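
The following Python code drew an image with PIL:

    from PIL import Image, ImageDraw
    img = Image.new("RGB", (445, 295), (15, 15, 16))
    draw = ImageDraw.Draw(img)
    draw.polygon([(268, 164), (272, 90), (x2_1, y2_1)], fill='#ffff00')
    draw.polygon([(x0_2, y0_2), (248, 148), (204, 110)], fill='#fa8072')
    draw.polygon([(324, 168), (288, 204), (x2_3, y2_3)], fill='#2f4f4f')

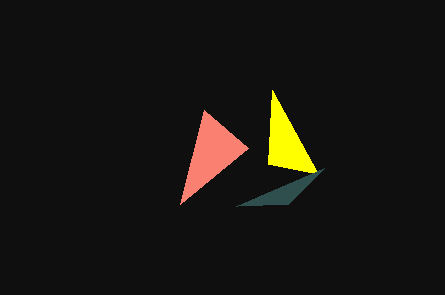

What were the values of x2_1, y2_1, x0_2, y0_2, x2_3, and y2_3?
x2_1 = 318, y2_1 = 174, x0_2 = 180, y0_2 = 204, x2_3 = 236, y2_3 = 206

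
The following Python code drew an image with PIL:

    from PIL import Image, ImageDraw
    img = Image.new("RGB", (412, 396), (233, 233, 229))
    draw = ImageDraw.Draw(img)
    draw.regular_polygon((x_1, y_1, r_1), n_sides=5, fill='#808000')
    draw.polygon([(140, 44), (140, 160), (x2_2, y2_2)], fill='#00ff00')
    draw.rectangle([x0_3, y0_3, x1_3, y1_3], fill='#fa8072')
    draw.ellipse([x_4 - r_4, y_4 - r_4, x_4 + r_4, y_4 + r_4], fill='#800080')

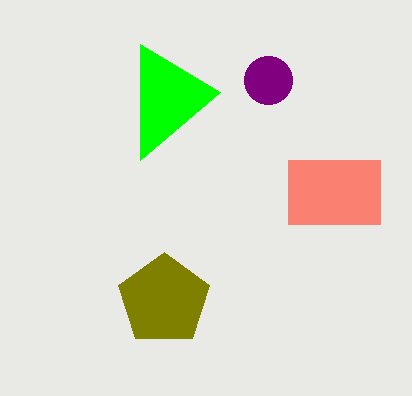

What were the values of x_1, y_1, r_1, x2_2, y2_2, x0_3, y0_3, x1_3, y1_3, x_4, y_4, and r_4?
x_1 = 164, y_1 = 300, r_1 = 48, x2_2 = 220, y2_2 = 92, x0_3 = 288, y0_3 = 160, x1_3 = 380, y1_3 = 224, x_4 = 268, y_4 = 80, r_4 = 24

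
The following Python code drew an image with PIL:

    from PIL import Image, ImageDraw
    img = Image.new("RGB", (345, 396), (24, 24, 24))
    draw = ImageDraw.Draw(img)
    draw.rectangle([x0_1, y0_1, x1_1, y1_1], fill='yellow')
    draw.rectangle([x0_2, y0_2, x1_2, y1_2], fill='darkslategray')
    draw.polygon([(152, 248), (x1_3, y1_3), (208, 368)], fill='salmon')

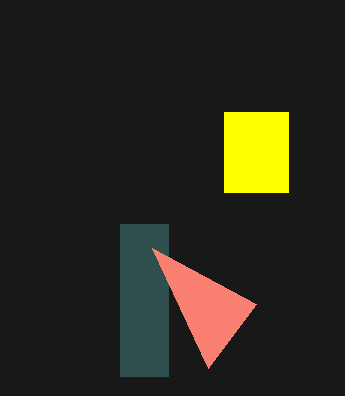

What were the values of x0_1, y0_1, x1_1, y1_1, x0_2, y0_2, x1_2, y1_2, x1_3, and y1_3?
x0_1 = 224; y0_1 = 112; x1_1 = 288; y1_1 = 192; x0_2 = 120; y0_2 = 224; x1_2 = 168; y1_2 = 376; x1_3 = 256; y1_3 = 304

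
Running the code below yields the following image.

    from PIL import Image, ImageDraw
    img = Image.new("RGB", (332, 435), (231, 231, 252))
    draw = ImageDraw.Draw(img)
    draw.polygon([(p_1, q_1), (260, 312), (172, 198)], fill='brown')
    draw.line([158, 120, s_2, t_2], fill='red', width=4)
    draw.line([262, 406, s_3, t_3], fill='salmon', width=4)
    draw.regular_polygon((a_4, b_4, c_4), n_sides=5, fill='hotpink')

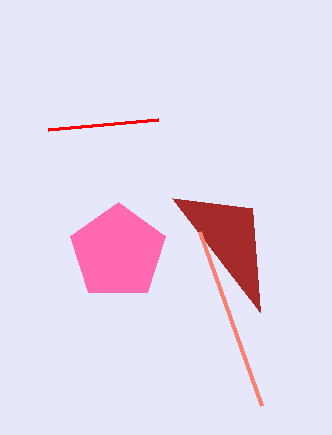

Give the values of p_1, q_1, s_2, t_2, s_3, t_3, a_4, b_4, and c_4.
p_1 = 252; q_1 = 208; s_2 = 48; t_2 = 130; s_3 = 200; t_3 = 232; a_4 = 118; b_4 = 252; c_4 = 50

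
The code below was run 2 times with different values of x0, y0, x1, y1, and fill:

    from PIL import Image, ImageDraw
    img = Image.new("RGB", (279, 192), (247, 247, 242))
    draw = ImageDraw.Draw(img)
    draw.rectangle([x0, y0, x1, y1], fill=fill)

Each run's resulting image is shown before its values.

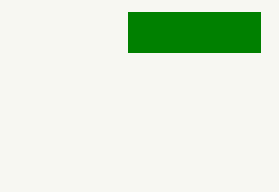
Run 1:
x0 = 128; y0 = 12; x1 = 260; y1 = 52; fill = 'green'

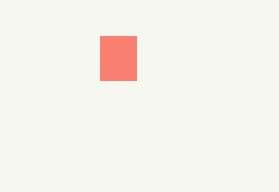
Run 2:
x0 = 100
y0 = 36
x1 = 136
y1 = 80
fill = 'salmon'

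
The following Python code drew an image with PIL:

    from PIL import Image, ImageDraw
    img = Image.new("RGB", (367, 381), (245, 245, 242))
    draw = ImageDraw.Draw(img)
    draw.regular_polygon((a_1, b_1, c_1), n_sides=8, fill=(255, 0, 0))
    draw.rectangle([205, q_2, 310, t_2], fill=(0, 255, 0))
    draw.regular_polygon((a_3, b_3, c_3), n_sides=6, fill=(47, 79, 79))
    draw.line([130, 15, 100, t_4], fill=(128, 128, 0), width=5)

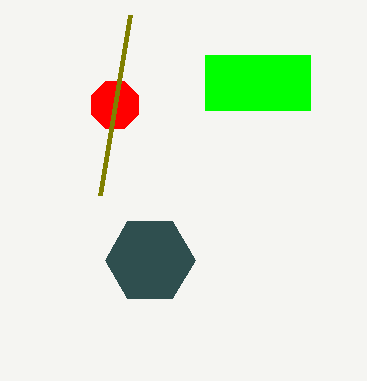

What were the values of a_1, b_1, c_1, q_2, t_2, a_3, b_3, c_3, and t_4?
a_1 = 115, b_1 = 105, c_1 = 25, q_2 = 55, t_2 = 110, a_3 = 150, b_3 = 260, c_3 = 45, t_4 = 195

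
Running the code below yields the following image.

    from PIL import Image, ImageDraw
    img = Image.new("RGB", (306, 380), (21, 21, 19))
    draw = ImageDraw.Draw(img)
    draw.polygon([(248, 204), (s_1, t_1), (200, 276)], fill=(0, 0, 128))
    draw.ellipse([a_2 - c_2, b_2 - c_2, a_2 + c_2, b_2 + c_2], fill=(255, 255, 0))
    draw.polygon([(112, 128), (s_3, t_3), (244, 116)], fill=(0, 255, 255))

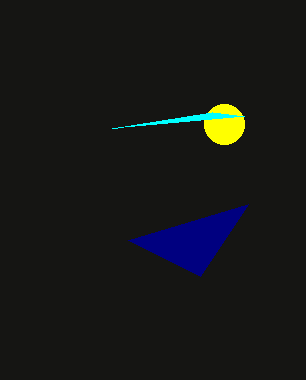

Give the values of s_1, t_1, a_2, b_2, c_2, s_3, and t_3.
s_1 = 128, t_1 = 240, a_2 = 224, b_2 = 124, c_2 = 20, s_3 = 212, t_3 = 112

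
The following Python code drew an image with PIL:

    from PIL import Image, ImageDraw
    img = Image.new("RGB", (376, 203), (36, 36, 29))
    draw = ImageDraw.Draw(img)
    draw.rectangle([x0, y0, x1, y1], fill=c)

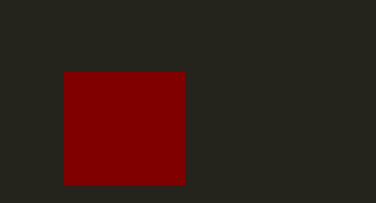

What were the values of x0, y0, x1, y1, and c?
x0 = 64; y0 = 72; x1 = 184; y1 = 184; c = 'maroon'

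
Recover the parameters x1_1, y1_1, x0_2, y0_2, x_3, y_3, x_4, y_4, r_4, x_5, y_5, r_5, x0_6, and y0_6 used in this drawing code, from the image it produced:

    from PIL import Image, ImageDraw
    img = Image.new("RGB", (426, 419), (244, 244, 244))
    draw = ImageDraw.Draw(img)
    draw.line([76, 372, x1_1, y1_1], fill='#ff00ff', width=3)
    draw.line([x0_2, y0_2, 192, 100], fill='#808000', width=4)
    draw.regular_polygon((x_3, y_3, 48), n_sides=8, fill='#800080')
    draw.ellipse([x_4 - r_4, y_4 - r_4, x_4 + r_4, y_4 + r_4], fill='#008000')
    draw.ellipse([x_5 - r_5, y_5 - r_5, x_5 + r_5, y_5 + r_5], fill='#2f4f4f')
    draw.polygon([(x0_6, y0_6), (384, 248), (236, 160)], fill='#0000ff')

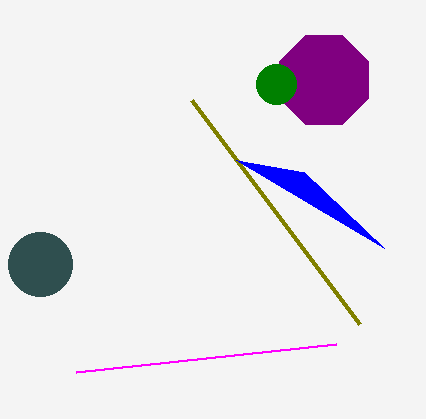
x1_1 = 336; y1_1 = 344; x0_2 = 360; y0_2 = 324; x_3 = 324; y_3 = 80; x_4 = 276; y_4 = 84; r_4 = 20; x_5 = 40; y_5 = 264; r_5 = 32; x0_6 = 304; y0_6 = 172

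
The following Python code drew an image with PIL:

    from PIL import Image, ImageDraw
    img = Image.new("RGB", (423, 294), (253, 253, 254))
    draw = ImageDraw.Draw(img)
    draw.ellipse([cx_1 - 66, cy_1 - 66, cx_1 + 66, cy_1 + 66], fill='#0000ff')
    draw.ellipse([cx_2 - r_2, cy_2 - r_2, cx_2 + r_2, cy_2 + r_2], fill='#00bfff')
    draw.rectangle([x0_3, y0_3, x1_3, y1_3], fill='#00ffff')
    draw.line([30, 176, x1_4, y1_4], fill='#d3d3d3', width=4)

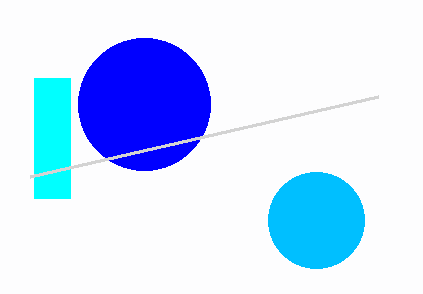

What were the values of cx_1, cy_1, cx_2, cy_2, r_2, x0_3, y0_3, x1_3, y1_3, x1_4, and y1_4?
cx_1 = 144
cy_1 = 104
cx_2 = 316
cy_2 = 220
r_2 = 48
x0_3 = 34
y0_3 = 78
x1_3 = 70
y1_3 = 198
x1_4 = 378
y1_4 = 96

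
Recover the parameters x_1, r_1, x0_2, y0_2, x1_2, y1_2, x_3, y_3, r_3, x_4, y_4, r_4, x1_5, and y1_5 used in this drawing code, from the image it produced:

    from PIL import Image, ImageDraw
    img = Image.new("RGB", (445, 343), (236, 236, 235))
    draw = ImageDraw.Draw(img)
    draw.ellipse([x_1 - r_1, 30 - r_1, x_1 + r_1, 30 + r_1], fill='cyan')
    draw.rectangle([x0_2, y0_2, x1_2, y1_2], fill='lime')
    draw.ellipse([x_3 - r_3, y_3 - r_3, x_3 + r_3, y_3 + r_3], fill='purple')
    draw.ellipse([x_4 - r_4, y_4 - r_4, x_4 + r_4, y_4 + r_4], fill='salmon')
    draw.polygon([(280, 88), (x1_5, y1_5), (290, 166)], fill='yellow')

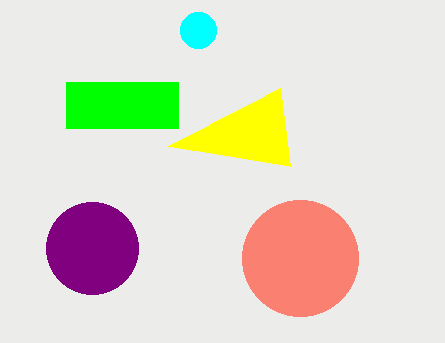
x_1 = 198; r_1 = 18; x0_2 = 66; y0_2 = 82; x1_2 = 178; y1_2 = 128; x_3 = 92; y_3 = 248; r_3 = 46; x_4 = 300; y_4 = 258; r_4 = 58; x1_5 = 168; y1_5 = 146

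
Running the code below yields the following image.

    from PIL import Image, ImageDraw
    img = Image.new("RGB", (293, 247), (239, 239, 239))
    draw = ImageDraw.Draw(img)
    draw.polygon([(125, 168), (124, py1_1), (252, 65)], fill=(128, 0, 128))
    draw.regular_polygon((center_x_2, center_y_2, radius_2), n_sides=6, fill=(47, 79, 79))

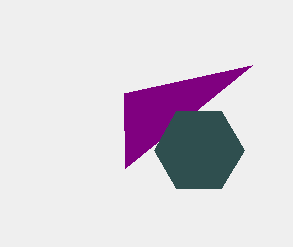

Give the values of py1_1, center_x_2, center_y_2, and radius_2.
py1_1 = 93
center_x_2 = 199
center_y_2 = 150
radius_2 = 45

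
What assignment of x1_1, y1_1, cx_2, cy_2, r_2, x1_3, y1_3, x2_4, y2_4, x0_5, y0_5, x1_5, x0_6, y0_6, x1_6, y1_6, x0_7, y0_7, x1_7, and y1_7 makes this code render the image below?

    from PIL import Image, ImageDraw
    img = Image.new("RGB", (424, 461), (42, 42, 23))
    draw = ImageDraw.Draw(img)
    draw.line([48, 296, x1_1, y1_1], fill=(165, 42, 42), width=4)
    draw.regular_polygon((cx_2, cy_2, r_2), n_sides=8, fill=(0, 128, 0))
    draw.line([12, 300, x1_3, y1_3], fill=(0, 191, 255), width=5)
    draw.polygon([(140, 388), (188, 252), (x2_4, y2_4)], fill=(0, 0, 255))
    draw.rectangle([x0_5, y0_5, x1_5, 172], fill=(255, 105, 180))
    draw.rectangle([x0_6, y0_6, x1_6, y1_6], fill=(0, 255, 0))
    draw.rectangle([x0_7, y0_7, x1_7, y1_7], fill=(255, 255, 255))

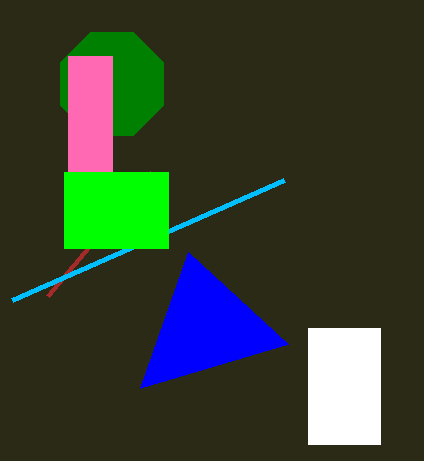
x1_1 = 152, y1_1 = 172, cx_2 = 112, cy_2 = 84, r_2 = 56, x1_3 = 284, y1_3 = 180, x2_4 = 288, y2_4 = 344, x0_5 = 68, y0_5 = 56, x1_5 = 112, x0_6 = 64, y0_6 = 172, x1_6 = 168, y1_6 = 248, x0_7 = 308, y0_7 = 328, x1_7 = 380, y1_7 = 444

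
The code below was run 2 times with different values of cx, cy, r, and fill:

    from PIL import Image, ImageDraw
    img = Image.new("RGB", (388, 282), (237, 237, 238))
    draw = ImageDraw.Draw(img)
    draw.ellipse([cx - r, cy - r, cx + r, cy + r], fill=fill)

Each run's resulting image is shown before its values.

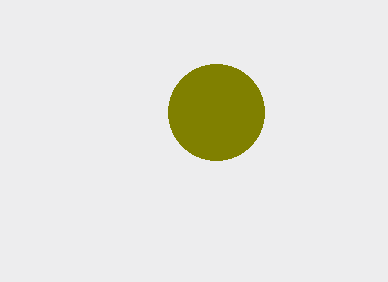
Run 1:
cx = 216
cy = 112
r = 48
fill = 'olive'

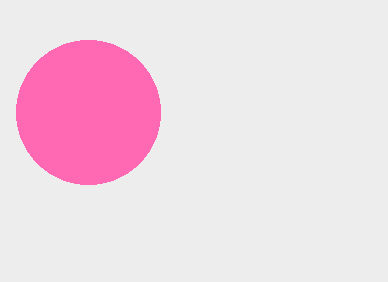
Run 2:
cx = 88, cy = 112, r = 72, fill = 'hotpink'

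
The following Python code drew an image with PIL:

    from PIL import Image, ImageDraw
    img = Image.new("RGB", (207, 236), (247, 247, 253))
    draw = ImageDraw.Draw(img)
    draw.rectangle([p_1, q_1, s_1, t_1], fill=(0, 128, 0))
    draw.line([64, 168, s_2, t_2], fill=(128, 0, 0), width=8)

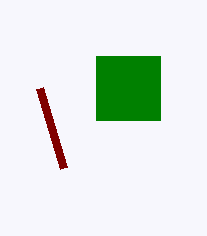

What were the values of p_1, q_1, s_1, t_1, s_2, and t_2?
p_1 = 96, q_1 = 56, s_1 = 160, t_1 = 120, s_2 = 40, t_2 = 88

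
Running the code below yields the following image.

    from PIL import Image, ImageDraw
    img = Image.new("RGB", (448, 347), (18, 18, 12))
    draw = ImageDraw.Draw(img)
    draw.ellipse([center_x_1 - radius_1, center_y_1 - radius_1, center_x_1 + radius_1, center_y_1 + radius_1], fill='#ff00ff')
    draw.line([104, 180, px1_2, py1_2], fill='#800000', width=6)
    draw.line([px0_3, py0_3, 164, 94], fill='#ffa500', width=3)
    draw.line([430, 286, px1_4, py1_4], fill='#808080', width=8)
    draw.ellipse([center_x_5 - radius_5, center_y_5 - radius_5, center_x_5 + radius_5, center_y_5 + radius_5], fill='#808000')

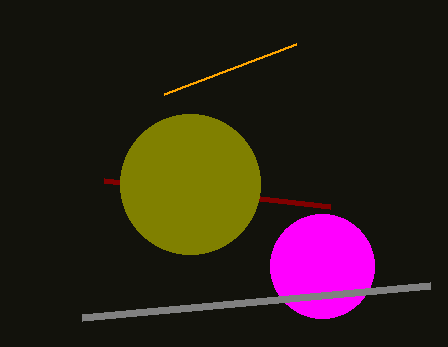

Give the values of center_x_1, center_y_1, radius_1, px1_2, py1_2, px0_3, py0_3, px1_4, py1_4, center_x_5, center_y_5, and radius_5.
center_x_1 = 322
center_y_1 = 266
radius_1 = 52
px1_2 = 330
py1_2 = 206
px0_3 = 296
py0_3 = 44
px1_4 = 82
py1_4 = 318
center_x_5 = 190
center_y_5 = 184
radius_5 = 70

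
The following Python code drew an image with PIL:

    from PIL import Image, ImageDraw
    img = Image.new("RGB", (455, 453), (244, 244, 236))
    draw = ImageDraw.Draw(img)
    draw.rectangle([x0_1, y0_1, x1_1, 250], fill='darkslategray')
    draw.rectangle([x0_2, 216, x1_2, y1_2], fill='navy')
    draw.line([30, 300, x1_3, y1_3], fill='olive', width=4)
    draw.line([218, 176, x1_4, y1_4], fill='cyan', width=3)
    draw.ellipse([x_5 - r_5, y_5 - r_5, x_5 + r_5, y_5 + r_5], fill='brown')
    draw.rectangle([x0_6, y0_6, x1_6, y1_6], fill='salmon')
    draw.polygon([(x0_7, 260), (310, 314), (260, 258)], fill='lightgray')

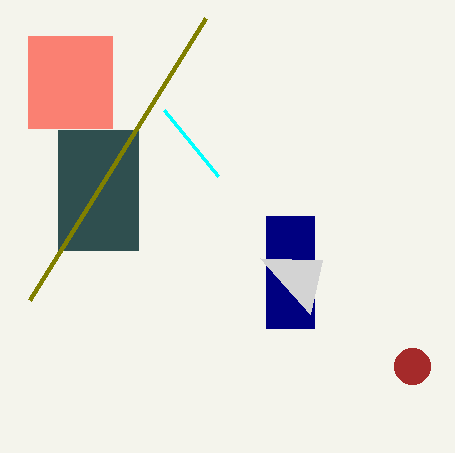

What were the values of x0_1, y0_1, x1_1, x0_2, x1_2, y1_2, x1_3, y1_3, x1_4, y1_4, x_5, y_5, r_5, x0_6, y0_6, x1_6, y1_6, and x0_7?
x0_1 = 58
y0_1 = 130
x1_1 = 138
x0_2 = 266
x1_2 = 314
y1_2 = 328
x1_3 = 206
y1_3 = 18
x1_4 = 164
y1_4 = 110
x_5 = 412
y_5 = 366
r_5 = 18
x0_6 = 28
y0_6 = 36
x1_6 = 112
y1_6 = 128
x0_7 = 322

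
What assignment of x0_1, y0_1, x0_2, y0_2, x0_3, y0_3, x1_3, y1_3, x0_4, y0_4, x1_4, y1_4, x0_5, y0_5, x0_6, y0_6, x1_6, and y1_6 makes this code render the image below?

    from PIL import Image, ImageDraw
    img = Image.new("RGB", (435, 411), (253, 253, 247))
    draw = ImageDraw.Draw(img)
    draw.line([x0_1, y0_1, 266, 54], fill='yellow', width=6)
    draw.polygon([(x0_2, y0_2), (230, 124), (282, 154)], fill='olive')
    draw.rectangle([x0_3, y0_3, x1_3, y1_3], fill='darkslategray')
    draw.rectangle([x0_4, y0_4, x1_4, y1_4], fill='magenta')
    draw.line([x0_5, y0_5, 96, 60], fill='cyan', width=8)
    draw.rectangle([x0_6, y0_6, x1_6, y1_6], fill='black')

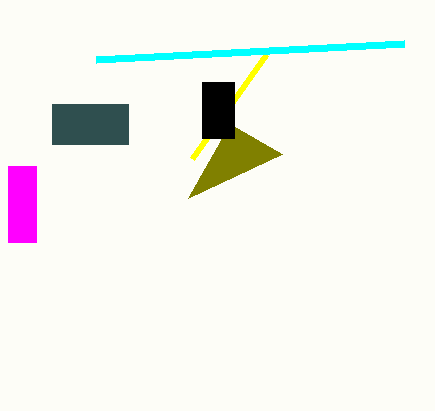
x0_1 = 192; y0_1 = 158; x0_2 = 188; y0_2 = 198; x0_3 = 52; y0_3 = 104; x1_3 = 128; y1_3 = 144; x0_4 = 8; y0_4 = 166; x1_4 = 36; y1_4 = 242; x0_5 = 404; y0_5 = 44; x0_6 = 202; y0_6 = 82; x1_6 = 234; y1_6 = 138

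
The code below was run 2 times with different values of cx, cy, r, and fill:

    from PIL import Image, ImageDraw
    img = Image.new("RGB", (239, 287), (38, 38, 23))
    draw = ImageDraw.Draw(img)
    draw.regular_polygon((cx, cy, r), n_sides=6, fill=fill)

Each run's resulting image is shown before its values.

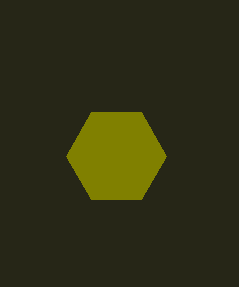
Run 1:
cx = 116, cy = 156, r = 50, fill = 'olive'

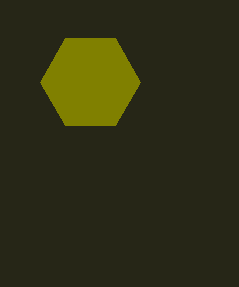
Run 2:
cx = 90, cy = 82, r = 50, fill = 'olive'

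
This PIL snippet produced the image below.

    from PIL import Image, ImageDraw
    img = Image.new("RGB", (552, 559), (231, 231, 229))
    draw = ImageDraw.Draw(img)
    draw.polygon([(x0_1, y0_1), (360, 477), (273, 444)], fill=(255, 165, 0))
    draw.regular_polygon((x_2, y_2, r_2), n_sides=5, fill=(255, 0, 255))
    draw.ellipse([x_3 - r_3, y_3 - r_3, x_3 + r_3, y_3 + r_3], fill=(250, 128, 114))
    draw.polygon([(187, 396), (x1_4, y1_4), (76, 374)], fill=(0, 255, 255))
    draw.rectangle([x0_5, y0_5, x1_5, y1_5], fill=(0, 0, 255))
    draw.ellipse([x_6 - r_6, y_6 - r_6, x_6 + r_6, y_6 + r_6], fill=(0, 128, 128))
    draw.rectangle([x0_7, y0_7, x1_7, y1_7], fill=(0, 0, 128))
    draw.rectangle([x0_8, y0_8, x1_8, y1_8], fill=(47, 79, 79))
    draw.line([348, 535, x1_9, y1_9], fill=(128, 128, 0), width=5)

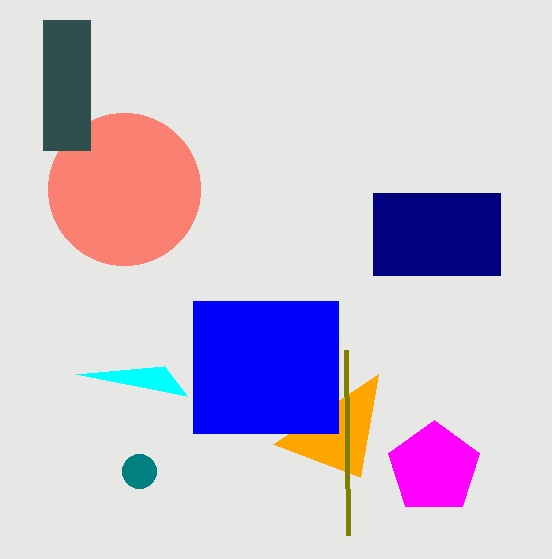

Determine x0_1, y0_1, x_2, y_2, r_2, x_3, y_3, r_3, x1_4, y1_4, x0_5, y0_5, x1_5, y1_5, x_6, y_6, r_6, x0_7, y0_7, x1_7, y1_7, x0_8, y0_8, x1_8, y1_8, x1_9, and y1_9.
x0_1 = 378, y0_1 = 374, x_2 = 434, y_2 = 468, r_2 = 48, x_3 = 124, y_3 = 189, r_3 = 76, x1_4 = 164, y1_4 = 366, x0_5 = 193, y0_5 = 301, x1_5 = 338, y1_5 = 433, x_6 = 139, y_6 = 471, r_6 = 17, x0_7 = 373, y0_7 = 193, x1_7 = 500, y1_7 = 275, x0_8 = 43, y0_8 = 20, x1_8 = 90, y1_8 = 150, x1_9 = 346, y1_9 = 350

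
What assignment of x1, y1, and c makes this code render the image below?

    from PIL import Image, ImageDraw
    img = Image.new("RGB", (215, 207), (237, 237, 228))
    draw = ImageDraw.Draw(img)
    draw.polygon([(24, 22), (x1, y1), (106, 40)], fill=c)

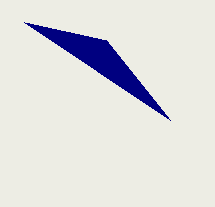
x1 = 170
y1 = 120
c = 'navy'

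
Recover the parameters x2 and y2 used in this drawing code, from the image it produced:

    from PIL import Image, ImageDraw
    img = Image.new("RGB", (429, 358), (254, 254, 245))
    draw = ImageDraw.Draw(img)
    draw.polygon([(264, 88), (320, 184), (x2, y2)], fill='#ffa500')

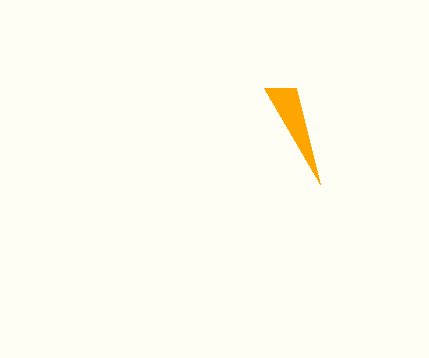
x2 = 296; y2 = 88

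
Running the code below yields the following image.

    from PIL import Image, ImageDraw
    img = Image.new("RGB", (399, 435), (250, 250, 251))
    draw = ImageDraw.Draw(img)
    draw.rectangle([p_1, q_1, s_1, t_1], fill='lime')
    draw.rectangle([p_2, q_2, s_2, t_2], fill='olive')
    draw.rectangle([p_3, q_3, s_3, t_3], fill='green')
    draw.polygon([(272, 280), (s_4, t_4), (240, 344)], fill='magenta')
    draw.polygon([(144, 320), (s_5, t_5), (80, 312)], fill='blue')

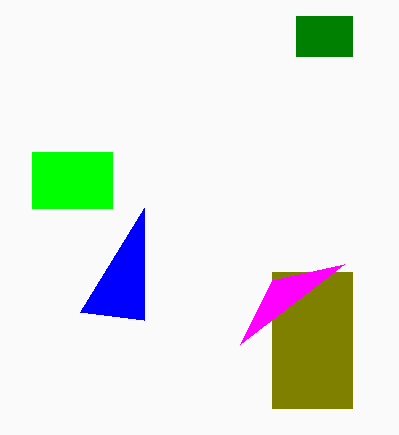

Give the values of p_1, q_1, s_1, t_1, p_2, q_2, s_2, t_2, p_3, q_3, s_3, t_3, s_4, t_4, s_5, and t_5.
p_1 = 32, q_1 = 152, s_1 = 112, t_1 = 208, p_2 = 272, q_2 = 272, s_2 = 352, t_2 = 408, p_3 = 296, q_3 = 16, s_3 = 352, t_3 = 56, s_4 = 344, t_4 = 264, s_5 = 144, t_5 = 208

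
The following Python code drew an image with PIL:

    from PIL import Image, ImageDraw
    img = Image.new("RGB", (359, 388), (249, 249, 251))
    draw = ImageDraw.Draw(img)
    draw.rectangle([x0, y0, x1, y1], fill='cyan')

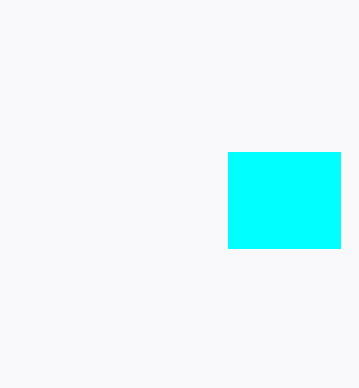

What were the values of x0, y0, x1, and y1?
x0 = 228
y0 = 152
x1 = 340
y1 = 248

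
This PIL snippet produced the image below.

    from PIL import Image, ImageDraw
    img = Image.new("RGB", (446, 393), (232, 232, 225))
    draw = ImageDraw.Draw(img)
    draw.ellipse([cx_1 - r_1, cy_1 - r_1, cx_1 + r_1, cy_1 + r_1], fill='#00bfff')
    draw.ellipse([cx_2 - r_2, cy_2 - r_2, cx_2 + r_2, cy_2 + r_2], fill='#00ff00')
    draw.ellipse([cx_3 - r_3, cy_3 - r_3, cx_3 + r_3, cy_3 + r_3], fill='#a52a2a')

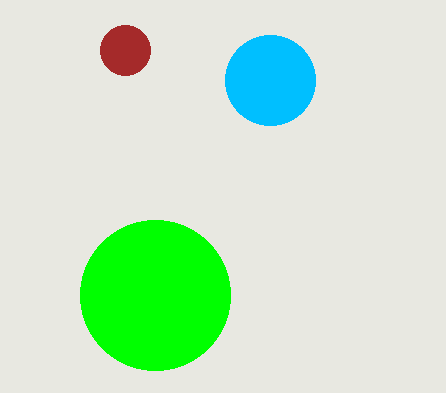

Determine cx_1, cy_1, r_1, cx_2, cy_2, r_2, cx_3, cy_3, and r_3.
cx_1 = 270, cy_1 = 80, r_1 = 45, cx_2 = 155, cy_2 = 295, r_2 = 75, cx_3 = 125, cy_3 = 50, r_3 = 25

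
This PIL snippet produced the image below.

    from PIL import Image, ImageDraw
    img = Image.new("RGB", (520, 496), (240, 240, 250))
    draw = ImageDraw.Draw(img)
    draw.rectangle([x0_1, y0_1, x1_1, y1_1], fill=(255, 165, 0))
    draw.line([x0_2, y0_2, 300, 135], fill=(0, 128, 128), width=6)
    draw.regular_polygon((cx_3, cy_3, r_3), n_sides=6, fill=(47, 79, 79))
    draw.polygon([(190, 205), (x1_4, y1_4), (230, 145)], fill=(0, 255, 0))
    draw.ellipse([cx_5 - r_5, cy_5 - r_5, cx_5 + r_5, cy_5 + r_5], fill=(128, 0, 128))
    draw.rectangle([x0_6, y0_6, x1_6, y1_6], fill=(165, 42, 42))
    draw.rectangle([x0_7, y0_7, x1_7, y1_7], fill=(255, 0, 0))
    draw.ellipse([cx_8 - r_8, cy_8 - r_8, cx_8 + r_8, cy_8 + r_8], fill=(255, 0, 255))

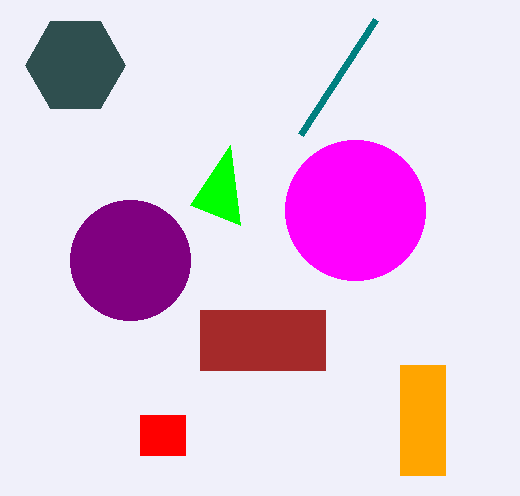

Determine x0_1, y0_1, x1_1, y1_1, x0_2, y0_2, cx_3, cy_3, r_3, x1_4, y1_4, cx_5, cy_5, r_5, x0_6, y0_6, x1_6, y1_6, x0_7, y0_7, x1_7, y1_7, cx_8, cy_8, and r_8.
x0_1 = 400
y0_1 = 365
x1_1 = 445
y1_1 = 475
x0_2 = 375
y0_2 = 20
cx_3 = 75
cy_3 = 65
r_3 = 50
x1_4 = 240
y1_4 = 225
cx_5 = 130
cy_5 = 260
r_5 = 60
x0_6 = 200
y0_6 = 310
x1_6 = 325
y1_6 = 370
x0_7 = 140
y0_7 = 415
x1_7 = 185
y1_7 = 455
cx_8 = 355
cy_8 = 210
r_8 = 70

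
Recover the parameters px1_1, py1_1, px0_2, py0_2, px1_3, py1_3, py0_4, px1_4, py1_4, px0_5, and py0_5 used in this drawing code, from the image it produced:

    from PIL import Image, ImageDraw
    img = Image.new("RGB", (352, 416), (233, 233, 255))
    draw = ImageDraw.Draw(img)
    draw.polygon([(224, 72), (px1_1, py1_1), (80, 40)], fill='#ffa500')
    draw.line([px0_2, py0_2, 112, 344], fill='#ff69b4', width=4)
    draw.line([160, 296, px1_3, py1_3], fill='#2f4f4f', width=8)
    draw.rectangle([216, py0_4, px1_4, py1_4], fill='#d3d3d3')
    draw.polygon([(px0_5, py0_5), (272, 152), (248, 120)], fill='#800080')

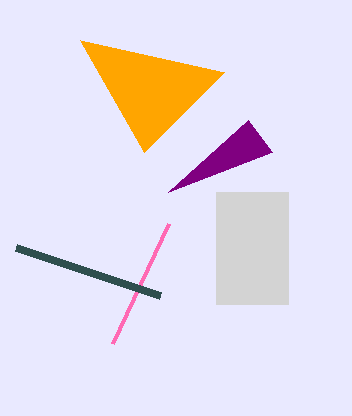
px1_1 = 144, py1_1 = 152, px0_2 = 168, py0_2 = 224, px1_3 = 16, py1_3 = 248, py0_4 = 192, px1_4 = 288, py1_4 = 304, px0_5 = 168, py0_5 = 192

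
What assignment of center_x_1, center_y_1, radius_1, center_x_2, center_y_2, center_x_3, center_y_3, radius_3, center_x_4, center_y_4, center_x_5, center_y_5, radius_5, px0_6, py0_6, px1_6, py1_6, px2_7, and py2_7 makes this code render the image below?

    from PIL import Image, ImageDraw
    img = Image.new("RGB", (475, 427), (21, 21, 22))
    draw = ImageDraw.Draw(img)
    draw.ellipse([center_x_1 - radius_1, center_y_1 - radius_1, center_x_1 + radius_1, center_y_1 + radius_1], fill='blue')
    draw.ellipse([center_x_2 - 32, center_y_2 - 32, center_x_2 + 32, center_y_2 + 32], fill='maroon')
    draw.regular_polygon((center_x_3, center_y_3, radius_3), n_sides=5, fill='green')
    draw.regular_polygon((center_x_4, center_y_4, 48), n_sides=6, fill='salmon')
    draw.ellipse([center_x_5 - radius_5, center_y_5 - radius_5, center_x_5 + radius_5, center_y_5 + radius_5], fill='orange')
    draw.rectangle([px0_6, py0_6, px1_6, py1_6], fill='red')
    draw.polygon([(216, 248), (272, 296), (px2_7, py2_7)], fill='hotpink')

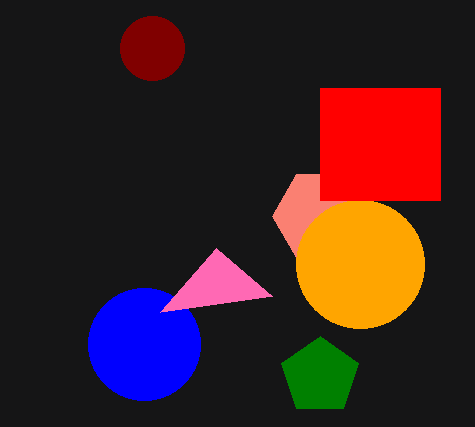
center_x_1 = 144, center_y_1 = 344, radius_1 = 56, center_x_2 = 152, center_y_2 = 48, center_x_3 = 320, center_y_3 = 376, radius_3 = 40, center_x_4 = 320, center_y_4 = 216, center_x_5 = 360, center_y_5 = 264, radius_5 = 64, px0_6 = 320, py0_6 = 88, px1_6 = 440, py1_6 = 200, px2_7 = 160, py2_7 = 312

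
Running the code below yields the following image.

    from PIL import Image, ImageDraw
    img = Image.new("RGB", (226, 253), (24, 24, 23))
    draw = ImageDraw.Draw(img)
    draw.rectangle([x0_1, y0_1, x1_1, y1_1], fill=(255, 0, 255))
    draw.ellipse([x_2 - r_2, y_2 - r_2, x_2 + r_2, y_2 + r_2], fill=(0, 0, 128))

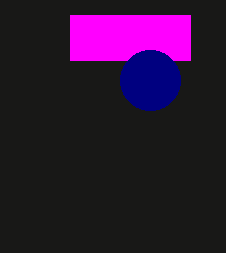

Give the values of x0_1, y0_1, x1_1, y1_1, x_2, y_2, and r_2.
x0_1 = 70; y0_1 = 15; x1_1 = 190; y1_1 = 60; x_2 = 150; y_2 = 80; r_2 = 30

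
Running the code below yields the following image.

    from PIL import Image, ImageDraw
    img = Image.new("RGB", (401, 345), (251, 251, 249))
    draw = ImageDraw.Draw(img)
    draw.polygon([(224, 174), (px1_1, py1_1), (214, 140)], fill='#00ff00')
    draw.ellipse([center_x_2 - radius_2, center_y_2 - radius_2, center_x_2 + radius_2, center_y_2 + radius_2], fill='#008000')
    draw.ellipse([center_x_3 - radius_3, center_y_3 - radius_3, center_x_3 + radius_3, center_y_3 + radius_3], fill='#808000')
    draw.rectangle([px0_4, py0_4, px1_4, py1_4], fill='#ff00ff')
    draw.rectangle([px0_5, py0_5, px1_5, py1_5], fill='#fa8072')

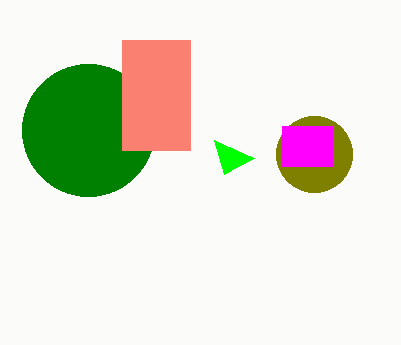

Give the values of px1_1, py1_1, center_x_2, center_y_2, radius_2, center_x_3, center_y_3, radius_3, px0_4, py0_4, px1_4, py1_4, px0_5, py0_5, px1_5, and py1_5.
px1_1 = 254, py1_1 = 158, center_x_2 = 88, center_y_2 = 130, radius_2 = 66, center_x_3 = 314, center_y_3 = 154, radius_3 = 38, px0_4 = 282, py0_4 = 126, px1_4 = 332, py1_4 = 166, px0_5 = 122, py0_5 = 40, px1_5 = 190, py1_5 = 150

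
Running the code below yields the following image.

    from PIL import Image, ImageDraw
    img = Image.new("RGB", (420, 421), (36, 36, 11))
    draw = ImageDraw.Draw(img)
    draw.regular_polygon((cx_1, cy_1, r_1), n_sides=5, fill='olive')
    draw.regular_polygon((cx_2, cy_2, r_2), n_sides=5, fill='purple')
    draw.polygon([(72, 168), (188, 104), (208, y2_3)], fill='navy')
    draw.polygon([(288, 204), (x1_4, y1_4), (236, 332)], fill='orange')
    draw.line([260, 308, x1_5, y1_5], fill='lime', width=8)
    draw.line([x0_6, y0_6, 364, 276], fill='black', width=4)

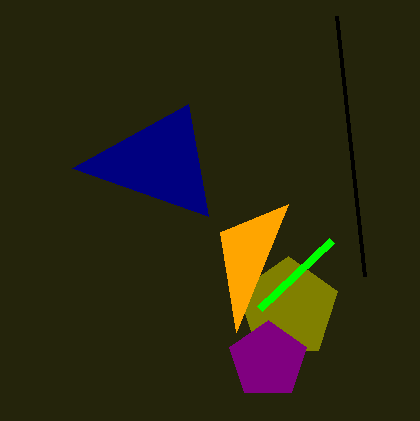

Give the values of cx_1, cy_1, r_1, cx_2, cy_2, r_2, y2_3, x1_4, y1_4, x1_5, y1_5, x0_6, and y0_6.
cx_1 = 288
cy_1 = 308
r_1 = 52
cx_2 = 268
cy_2 = 360
r_2 = 40
y2_3 = 216
x1_4 = 220
y1_4 = 232
x1_5 = 332
y1_5 = 240
x0_6 = 336
y0_6 = 16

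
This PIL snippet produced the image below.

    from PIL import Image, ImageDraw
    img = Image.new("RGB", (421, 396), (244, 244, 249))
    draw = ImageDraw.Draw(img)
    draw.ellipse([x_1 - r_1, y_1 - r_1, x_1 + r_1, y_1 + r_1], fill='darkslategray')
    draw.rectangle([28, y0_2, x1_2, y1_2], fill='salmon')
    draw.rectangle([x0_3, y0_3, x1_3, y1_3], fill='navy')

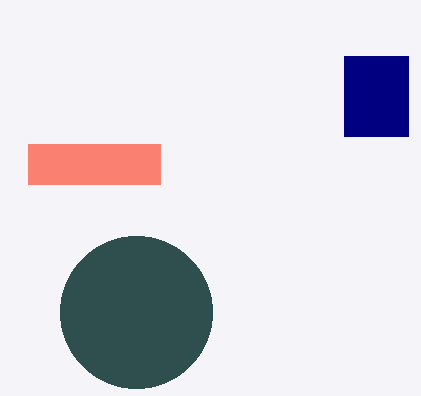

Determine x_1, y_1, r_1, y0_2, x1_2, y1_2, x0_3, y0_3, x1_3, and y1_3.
x_1 = 136
y_1 = 312
r_1 = 76
y0_2 = 144
x1_2 = 160
y1_2 = 184
x0_3 = 344
y0_3 = 56
x1_3 = 408
y1_3 = 136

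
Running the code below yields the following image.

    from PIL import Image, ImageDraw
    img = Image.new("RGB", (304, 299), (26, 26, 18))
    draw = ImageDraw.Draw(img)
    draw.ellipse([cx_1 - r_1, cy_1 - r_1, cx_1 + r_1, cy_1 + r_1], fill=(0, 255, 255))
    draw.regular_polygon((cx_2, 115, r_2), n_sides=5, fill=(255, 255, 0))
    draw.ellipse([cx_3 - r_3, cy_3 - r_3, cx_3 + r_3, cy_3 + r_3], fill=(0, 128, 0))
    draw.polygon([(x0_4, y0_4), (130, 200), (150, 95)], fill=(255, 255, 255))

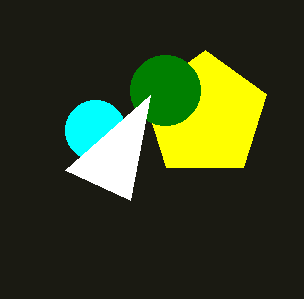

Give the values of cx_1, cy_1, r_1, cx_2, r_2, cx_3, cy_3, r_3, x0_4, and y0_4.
cx_1 = 95; cy_1 = 130; r_1 = 30; cx_2 = 205; r_2 = 65; cx_3 = 165; cy_3 = 90; r_3 = 35; x0_4 = 65; y0_4 = 170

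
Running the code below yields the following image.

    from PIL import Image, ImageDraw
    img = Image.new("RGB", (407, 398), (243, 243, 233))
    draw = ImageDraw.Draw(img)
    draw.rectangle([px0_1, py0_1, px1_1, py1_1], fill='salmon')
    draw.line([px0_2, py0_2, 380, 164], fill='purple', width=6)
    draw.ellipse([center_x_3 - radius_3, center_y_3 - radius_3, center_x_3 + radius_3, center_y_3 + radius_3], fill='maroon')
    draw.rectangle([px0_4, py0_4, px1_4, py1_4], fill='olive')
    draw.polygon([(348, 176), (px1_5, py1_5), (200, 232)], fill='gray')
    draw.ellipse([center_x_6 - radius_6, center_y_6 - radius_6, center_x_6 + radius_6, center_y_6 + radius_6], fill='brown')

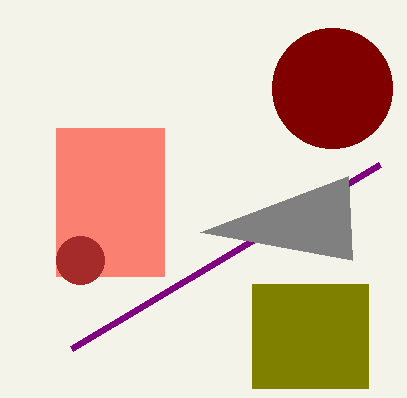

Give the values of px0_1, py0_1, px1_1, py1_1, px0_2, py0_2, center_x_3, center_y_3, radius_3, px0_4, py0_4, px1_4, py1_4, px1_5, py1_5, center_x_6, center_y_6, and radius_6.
px0_1 = 56
py0_1 = 128
px1_1 = 164
py1_1 = 276
px0_2 = 72
py0_2 = 348
center_x_3 = 332
center_y_3 = 88
radius_3 = 60
px0_4 = 252
py0_4 = 284
px1_4 = 368
py1_4 = 388
px1_5 = 352
py1_5 = 260
center_x_6 = 80
center_y_6 = 260
radius_6 = 24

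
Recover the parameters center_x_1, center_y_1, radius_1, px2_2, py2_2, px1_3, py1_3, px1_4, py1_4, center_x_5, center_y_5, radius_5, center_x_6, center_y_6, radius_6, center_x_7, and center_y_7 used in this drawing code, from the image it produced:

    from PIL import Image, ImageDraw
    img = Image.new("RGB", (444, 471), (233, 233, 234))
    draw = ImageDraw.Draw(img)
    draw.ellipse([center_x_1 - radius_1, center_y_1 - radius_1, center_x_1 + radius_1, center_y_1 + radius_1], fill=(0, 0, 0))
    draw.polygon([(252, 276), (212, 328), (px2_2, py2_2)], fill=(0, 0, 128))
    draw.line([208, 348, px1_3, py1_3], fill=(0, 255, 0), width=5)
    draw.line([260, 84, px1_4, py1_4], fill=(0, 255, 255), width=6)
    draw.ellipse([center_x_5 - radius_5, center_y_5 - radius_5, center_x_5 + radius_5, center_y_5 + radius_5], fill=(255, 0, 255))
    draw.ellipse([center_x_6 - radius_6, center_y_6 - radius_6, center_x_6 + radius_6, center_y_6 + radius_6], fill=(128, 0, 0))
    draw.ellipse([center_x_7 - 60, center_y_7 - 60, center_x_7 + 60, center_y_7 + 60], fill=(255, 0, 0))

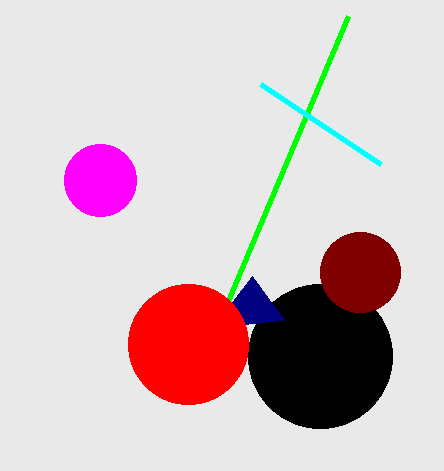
center_x_1 = 320; center_y_1 = 356; radius_1 = 72; px2_2 = 284; py2_2 = 320; px1_3 = 348; py1_3 = 16; px1_4 = 380; py1_4 = 164; center_x_5 = 100; center_y_5 = 180; radius_5 = 36; center_x_6 = 360; center_y_6 = 272; radius_6 = 40; center_x_7 = 188; center_y_7 = 344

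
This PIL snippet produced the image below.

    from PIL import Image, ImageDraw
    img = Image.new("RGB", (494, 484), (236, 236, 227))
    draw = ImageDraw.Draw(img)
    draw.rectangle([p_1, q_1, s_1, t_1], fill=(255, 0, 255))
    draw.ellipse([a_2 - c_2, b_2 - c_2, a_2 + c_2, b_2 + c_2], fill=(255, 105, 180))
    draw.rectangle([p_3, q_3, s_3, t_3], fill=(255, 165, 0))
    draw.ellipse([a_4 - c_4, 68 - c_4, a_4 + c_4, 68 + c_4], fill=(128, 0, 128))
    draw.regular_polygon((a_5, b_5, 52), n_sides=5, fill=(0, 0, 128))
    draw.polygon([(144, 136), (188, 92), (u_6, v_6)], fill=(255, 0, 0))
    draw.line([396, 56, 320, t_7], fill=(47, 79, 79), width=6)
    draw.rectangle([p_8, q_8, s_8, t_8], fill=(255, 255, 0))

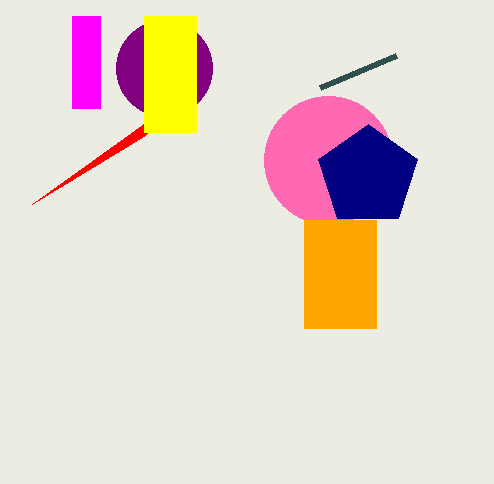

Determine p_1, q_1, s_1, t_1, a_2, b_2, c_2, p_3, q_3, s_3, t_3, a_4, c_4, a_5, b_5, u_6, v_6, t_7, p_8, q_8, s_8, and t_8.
p_1 = 72; q_1 = 16; s_1 = 100; t_1 = 108; a_2 = 328; b_2 = 160; c_2 = 64; p_3 = 304; q_3 = 220; s_3 = 376; t_3 = 328; a_4 = 164; c_4 = 48; a_5 = 368; b_5 = 176; u_6 = 32; v_6 = 204; t_7 = 88; p_8 = 144; q_8 = 16; s_8 = 196; t_8 = 132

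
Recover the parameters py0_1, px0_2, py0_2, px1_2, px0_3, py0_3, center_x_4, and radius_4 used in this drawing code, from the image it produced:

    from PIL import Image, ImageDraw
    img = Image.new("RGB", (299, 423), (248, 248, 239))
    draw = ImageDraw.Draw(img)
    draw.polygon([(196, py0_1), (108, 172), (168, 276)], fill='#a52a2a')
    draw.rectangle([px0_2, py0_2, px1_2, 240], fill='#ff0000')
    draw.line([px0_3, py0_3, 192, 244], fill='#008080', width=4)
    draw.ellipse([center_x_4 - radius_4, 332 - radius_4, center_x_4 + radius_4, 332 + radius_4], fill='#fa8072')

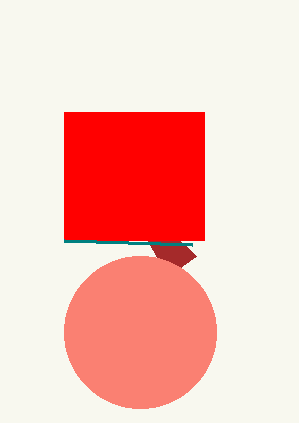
py0_1 = 256, px0_2 = 64, py0_2 = 112, px1_2 = 204, px0_3 = 64, py0_3 = 240, center_x_4 = 140, radius_4 = 76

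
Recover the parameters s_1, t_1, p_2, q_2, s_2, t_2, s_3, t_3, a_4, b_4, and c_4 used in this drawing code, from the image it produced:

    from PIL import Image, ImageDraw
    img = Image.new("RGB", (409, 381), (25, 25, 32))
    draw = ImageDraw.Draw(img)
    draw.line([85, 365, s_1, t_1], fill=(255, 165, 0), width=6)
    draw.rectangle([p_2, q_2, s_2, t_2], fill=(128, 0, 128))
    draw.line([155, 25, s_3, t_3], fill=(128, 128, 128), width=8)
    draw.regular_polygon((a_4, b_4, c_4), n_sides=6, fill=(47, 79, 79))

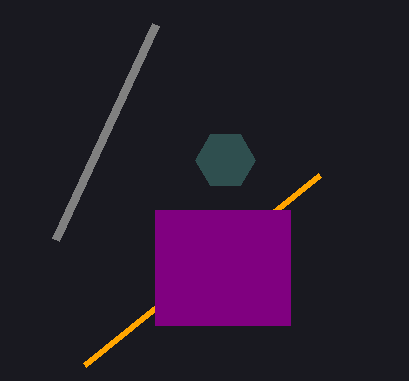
s_1 = 320
t_1 = 175
p_2 = 155
q_2 = 210
s_2 = 290
t_2 = 325
s_3 = 55
t_3 = 240
a_4 = 225
b_4 = 160
c_4 = 30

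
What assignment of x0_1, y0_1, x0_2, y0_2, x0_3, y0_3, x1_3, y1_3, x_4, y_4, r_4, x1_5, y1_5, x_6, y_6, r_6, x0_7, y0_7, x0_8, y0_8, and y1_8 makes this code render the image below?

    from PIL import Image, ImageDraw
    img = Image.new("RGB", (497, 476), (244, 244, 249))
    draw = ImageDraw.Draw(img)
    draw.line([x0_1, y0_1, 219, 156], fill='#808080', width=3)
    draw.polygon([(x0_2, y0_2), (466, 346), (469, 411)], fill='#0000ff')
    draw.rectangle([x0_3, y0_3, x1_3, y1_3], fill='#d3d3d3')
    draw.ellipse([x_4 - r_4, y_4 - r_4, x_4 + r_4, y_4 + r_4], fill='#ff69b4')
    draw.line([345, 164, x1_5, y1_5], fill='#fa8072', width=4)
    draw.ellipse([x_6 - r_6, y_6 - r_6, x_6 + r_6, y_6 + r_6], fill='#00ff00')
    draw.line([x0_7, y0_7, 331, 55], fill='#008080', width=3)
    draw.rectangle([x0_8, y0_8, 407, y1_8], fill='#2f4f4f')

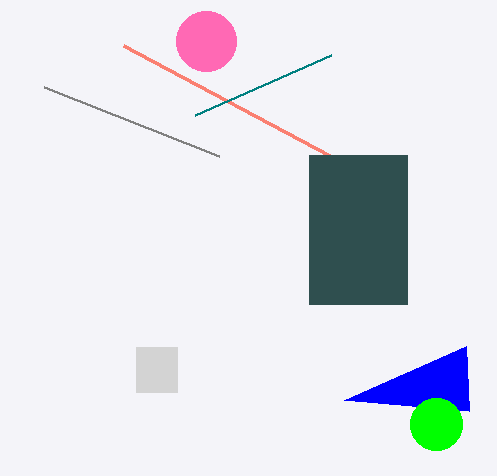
x0_1 = 44, y0_1 = 87, x0_2 = 344, y0_2 = 400, x0_3 = 136, y0_3 = 347, x1_3 = 177, y1_3 = 392, x_4 = 206, y_4 = 41, r_4 = 30, x1_5 = 124, y1_5 = 46, x_6 = 436, y_6 = 424, r_6 = 26, x0_7 = 195, y0_7 = 115, x0_8 = 309, y0_8 = 155, y1_8 = 304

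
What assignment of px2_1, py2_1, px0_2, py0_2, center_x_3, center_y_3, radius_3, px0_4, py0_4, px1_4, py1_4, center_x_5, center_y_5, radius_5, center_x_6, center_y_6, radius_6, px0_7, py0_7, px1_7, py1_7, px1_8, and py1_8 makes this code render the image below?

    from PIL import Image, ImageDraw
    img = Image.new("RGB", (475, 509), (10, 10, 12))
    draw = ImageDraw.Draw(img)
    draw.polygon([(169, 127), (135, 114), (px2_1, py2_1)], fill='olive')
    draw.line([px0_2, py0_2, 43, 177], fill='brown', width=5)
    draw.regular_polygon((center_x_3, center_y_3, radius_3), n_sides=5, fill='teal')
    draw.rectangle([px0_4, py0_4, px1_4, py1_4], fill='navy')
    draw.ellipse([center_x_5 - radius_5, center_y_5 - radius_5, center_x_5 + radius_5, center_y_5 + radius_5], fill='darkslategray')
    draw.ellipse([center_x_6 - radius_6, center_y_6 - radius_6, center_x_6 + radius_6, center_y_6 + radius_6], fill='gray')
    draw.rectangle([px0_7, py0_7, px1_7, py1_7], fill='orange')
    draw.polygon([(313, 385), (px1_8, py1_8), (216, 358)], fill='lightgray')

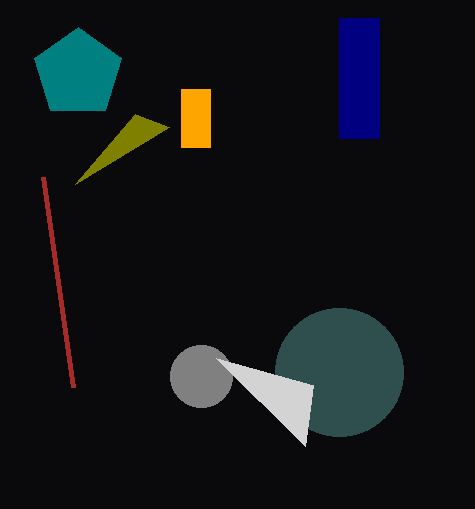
px2_1 = 75, py2_1 = 184, px0_2 = 73, py0_2 = 387, center_x_3 = 78, center_y_3 = 73, radius_3 = 46, px0_4 = 339, py0_4 = 18, px1_4 = 379, py1_4 = 138, center_x_5 = 339, center_y_5 = 372, radius_5 = 64, center_x_6 = 201, center_y_6 = 376, radius_6 = 31, px0_7 = 181, py0_7 = 89, px1_7 = 210, py1_7 = 147, px1_8 = 305, py1_8 = 446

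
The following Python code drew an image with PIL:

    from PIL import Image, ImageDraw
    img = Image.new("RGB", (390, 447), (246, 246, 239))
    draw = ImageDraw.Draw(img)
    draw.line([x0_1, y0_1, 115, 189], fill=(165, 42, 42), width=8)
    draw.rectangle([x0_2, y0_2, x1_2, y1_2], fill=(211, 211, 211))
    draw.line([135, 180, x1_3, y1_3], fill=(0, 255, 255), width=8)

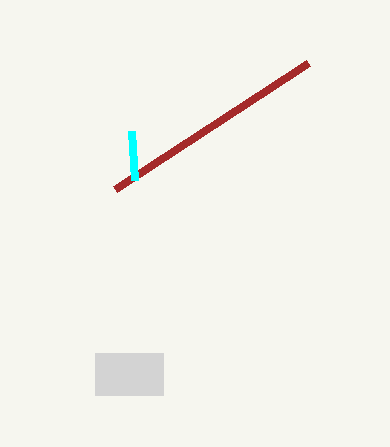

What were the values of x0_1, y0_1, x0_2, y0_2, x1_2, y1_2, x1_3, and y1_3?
x0_1 = 308; y0_1 = 63; x0_2 = 95; y0_2 = 353; x1_2 = 163; y1_2 = 395; x1_3 = 132; y1_3 = 131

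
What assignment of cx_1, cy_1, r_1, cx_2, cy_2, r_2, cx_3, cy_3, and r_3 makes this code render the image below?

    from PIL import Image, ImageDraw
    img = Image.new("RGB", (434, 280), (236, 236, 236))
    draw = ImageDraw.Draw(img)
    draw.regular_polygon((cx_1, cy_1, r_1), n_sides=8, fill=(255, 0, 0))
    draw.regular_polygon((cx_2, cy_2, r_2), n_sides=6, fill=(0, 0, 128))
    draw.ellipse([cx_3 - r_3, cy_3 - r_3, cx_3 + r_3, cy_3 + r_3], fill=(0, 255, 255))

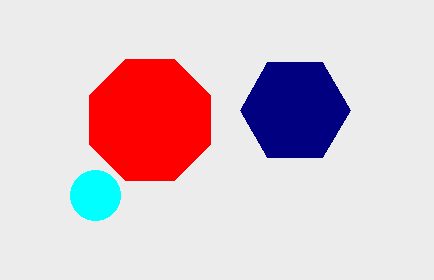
cx_1 = 150; cy_1 = 120; r_1 = 65; cx_2 = 295; cy_2 = 110; r_2 = 55; cx_3 = 95; cy_3 = 195; r_3 = 25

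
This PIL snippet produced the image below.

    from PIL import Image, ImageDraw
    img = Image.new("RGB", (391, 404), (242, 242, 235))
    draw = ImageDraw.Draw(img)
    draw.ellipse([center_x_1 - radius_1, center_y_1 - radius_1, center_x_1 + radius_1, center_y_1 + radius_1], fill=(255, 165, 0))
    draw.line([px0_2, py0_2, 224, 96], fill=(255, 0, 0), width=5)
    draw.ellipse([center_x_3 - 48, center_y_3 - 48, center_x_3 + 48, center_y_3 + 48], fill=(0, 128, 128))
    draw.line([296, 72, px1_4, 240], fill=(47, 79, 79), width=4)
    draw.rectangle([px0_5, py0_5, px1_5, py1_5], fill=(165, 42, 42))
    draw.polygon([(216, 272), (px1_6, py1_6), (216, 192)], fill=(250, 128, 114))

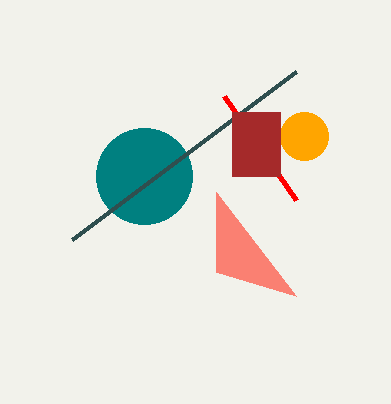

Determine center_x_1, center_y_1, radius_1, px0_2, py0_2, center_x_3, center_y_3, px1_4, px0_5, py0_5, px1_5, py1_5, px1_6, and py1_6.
center_x_1 = 304, center_y_1 = 136, radius_1 = 24, px0_2 = 296, py0_2 = 200, center_x_3 = 144, center_y_3 = 176, px1_4 = 72, px0_5 = 232, py0_5 = 112, px1_5 = 280, py1_5 = 176, px1_6 = 296, py1_6 = 296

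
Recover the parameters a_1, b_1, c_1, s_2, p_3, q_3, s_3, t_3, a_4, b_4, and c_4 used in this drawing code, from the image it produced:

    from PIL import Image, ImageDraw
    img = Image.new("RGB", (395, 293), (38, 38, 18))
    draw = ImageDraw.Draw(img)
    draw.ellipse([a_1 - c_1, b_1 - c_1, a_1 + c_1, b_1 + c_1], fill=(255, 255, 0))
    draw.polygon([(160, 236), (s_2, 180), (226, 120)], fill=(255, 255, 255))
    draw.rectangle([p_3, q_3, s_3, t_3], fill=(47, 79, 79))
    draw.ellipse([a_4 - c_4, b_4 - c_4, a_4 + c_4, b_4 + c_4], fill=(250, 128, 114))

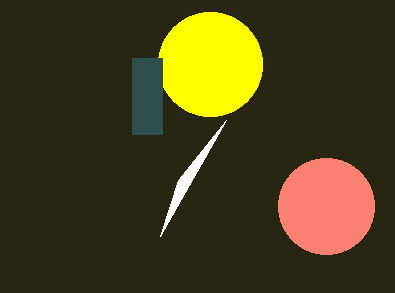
a_1 = 210
b_1 = 64
c_1 = 52
s_2 = 178
p_3 = 132
q_3 = 58
s_3 = 162
t_3 = 134
a_4 = 326
b_4 = 206
c_4 = 48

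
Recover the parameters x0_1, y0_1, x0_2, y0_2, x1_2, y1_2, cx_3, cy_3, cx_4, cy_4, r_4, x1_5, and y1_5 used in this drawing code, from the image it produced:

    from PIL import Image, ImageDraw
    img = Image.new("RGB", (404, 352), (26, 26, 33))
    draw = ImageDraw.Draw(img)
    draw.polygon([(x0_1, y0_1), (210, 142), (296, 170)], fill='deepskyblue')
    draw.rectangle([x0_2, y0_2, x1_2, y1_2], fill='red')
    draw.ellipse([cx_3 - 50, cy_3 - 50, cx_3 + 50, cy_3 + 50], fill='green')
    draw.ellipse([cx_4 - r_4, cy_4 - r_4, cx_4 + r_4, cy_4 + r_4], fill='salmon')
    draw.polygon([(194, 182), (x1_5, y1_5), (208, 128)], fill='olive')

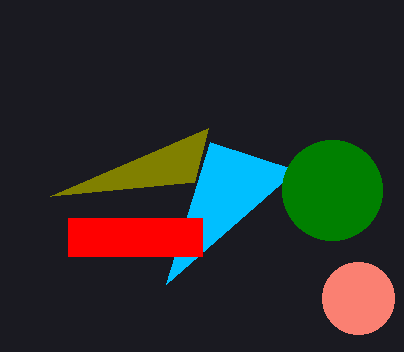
x0_1 = 166; y0_1 = 284; x0_2 = 68; y0_2 = 218; x1_2 = 202; y1_2 = 256; cx_3 = 332; cy_3 = 190; cx_4 = 358; cy_4 = 298; r_4 = 36; x1_5 = 50; y1_5 = 196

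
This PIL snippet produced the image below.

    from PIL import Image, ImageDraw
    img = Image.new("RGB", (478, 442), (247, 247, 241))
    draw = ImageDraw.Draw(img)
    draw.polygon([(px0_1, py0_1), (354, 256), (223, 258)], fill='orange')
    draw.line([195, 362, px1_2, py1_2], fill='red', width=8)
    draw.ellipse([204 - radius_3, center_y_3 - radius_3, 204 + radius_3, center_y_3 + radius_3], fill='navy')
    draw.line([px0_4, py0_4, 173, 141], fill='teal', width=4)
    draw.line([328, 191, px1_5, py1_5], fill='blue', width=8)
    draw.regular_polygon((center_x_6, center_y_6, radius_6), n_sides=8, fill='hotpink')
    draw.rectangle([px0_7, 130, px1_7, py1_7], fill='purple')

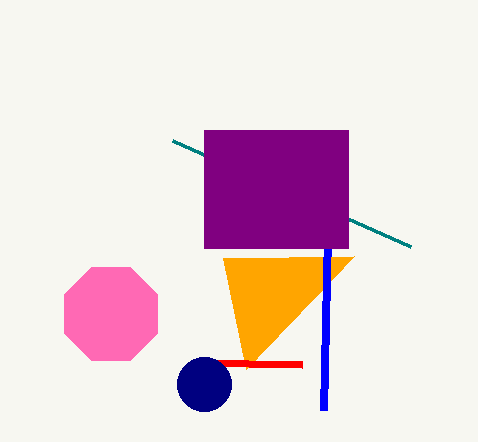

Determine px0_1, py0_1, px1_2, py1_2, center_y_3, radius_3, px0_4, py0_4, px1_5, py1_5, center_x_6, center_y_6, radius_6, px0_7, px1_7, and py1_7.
px0_1 = 246
py0_1 = 369
px1_2 = 302
py1_2 = 364
center_y_3 = 384
radius_3 = 27
px0_4 = 411
py0_4 = 247
px1_5 = 323
py1_5 = 410
center_x_6 = 111
center_y_6 = 314
radius_6 = 50
px0_7 = 204
px1_7 = 348
py1_7 = 248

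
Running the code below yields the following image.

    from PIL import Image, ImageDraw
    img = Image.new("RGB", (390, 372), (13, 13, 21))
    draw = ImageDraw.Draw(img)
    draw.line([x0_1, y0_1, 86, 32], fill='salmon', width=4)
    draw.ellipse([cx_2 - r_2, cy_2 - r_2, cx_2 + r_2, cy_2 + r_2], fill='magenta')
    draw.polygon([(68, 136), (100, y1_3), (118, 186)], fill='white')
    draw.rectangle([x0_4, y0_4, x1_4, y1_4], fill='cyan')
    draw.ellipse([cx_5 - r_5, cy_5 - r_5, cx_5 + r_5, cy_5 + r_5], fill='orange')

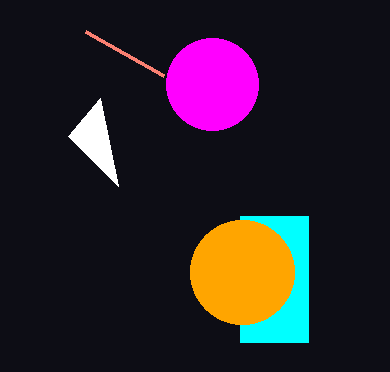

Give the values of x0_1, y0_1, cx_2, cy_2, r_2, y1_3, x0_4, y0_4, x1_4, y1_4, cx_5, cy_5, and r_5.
x0_1 = 164; y0_1 = 76; cx_2 = 212; cy_2 = 84; r_2 = 46; y1_3 = 98; x0_4 = 240; y0_4 = 216; x1_4 = 308; y1_4 = 342; cx_5 = 242; cy_5 = 272; r_5 = 52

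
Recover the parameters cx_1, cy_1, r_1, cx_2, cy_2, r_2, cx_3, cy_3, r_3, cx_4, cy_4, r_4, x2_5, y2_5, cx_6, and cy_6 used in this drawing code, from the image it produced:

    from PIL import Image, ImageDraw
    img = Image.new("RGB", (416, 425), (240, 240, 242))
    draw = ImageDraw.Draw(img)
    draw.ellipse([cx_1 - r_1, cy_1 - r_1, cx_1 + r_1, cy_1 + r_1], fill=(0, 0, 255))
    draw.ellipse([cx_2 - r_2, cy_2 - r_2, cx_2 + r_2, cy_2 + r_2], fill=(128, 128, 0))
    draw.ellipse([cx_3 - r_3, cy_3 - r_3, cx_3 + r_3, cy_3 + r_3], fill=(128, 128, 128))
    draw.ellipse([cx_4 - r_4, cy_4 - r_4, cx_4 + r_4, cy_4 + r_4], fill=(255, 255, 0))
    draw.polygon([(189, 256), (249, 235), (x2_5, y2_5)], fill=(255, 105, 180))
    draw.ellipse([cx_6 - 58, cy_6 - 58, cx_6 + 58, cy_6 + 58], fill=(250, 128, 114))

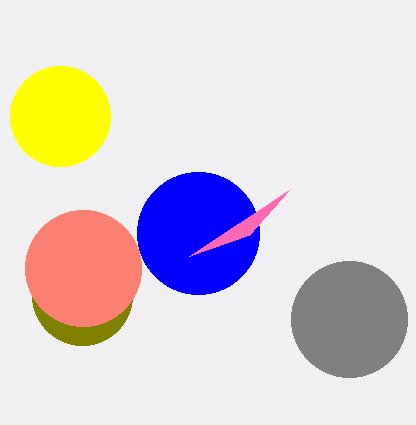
cx_1 = 198
cy_1 = 233
r_1 = 61
cx_2 = 82
cy_2 = 295
r_2 = 50
cx_3 = 349
cy_3 = 319
r_3 = 58
cx_4 = 60
cy_4 = 116
r_4 = 50
x2_5 = 289
y2_5 = 190
cx_6 = 83
cy_6 = 268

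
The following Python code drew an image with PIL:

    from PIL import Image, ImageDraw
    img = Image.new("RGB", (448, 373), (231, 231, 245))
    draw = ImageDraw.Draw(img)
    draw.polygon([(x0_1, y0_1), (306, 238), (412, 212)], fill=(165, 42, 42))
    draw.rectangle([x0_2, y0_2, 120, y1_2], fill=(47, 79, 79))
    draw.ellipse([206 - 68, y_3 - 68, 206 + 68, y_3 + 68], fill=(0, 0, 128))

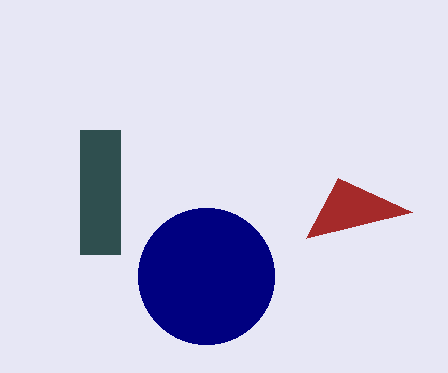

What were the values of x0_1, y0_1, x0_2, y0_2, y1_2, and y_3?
x0_1 = 338
y0_1 = 178
x0_2 = 80
y0_2 = 130
y1_2 = 254
y_3 = 276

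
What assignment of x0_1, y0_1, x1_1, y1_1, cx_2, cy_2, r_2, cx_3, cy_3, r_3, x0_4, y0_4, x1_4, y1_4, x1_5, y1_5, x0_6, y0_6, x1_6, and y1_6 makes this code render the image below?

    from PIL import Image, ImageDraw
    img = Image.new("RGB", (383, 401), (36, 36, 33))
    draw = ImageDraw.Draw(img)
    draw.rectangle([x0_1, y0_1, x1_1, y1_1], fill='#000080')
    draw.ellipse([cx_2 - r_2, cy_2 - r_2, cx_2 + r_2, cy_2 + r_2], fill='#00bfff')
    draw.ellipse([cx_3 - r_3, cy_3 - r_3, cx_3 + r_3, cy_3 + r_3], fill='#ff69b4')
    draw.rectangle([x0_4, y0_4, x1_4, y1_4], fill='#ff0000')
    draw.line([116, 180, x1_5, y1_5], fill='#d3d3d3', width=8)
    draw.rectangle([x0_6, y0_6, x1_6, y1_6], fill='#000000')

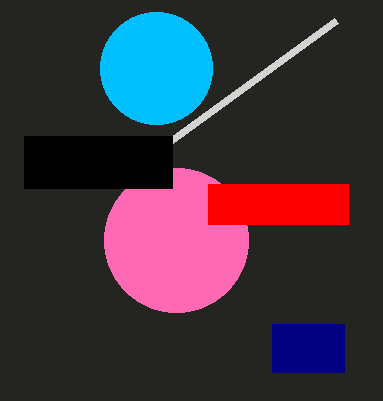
x0_1 = 272, y0_1 = 324, x1_1 = 344, y1_1 = 372, cx_2 = 156, cy_2 = 68, r_2 = 56, cx_3 = 176, cy_3 = 240, r_3 = 72, x0_4 = 208, y0_4 = 184, x1_4 = 348, y1_4 = 224, x1_5 = 336, y1_5 = 20, x0_6 = 24, y0_6 = 136, x1_6 = 172, y1_6 = 188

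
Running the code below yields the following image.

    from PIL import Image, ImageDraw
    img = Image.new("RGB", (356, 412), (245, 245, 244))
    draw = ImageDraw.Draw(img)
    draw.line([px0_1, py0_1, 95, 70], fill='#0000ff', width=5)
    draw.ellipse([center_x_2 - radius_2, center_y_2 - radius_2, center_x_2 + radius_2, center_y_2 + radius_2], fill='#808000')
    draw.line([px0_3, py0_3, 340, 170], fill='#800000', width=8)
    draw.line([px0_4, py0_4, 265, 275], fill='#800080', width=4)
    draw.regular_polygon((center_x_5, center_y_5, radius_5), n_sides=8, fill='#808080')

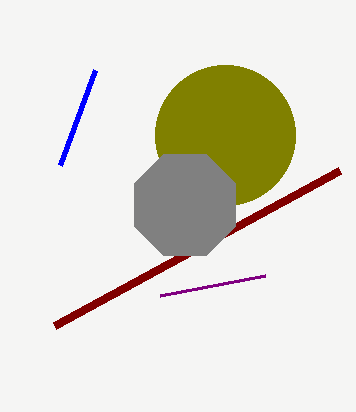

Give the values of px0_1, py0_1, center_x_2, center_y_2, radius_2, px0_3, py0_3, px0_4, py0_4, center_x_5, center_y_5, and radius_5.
px0_1 = 60
py0_1 = 165
center_x_2 = 225
center_y_2 = 135
radius_2 = 70
px0_3 = 55
py0_3 = 325
px0_4 = 160
py0_4 = 295
center_x_5 = 185
center_y_5 = 205
radius_5 = 55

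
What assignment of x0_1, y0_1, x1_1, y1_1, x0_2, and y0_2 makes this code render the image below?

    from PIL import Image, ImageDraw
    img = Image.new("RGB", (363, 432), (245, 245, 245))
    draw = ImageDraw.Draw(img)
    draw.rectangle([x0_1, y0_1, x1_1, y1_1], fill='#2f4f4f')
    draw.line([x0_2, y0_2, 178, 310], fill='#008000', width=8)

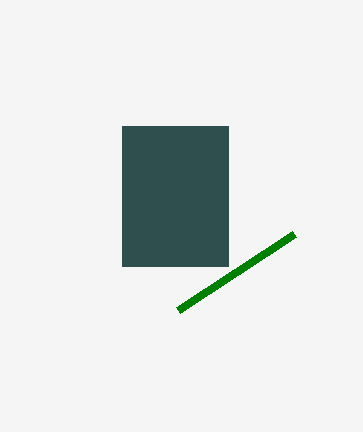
x0_1 = 122
y0_1 = 126
x1_1 = 228
y1_1 = 266
x0_2 = 294
y0_2 = 234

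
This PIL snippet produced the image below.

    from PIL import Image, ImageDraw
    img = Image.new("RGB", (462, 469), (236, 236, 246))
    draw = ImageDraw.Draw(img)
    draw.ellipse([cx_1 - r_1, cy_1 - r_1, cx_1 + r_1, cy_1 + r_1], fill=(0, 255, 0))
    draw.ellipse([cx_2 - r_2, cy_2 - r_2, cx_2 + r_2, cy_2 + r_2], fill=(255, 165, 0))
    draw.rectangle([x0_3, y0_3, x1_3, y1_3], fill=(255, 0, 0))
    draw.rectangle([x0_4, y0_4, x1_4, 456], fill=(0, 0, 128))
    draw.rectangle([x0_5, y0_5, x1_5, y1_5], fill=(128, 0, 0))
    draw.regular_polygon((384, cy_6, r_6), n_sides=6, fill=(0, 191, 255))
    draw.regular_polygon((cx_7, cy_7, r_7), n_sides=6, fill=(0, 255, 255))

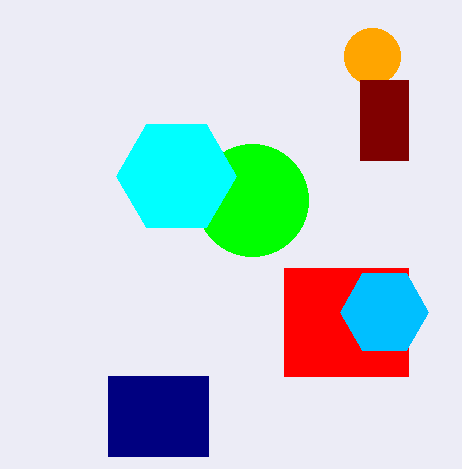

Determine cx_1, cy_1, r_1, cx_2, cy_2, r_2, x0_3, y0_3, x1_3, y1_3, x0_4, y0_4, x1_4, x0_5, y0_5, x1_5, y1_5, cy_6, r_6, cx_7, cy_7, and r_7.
cx_1 = 252, cy_1 = 200, r_1 = 56, cx_2 = 372, cy_2 = 56, r_2 = 28, x0_3 = 284, y0_3 = 268, x1_3 = 408, y1_3 = 376, x0_4 = 108, y0_4 = 376, x1_4 = 208, x0_5 = 360, y0_5 = 80, x1_5 = 408, y1_5 = 160, cy_6 = 312, r_6 = 44, cx_7 = 176, cy_7 = 176, r_7 = 60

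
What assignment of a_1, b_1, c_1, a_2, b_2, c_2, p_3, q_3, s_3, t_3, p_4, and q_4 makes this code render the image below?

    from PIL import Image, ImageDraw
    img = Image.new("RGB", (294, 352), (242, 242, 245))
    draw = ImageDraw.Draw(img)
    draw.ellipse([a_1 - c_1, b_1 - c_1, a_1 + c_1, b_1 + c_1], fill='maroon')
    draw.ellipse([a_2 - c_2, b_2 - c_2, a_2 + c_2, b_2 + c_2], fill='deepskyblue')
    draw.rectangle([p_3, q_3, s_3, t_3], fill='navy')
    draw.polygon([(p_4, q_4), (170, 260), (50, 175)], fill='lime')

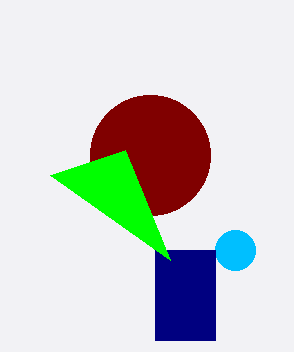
a_1 = 150
b_1 = 155
c_1 = 60
a_2 = 235
b_2 = 250
c_2 = 20
p_3 = 155
q_3 = 250
s_3 = 215
t_3 = 340
p_4 = 125
q_4 = 150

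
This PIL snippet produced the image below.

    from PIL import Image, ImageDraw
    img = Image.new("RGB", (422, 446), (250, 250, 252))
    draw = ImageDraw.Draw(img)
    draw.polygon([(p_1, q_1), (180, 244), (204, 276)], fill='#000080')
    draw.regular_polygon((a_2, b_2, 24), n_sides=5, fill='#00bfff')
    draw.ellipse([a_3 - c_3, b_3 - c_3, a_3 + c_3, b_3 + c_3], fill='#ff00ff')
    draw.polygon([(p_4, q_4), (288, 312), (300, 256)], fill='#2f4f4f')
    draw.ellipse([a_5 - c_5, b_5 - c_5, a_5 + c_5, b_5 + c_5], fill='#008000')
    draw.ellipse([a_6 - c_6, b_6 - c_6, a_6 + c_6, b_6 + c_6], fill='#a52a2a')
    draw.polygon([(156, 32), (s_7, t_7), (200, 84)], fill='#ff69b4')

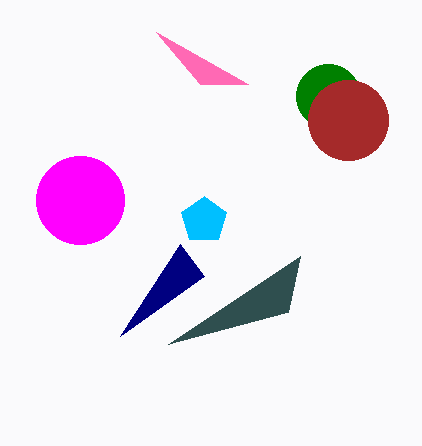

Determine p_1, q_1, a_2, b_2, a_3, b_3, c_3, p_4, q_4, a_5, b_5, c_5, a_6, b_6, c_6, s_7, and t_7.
p_1 = 120
q_1 = 336
a_2 = 204
b_2 = 220
a_3 = 80
b_3 = 200
c_3 = 44
p_4 = 168
q_4 = 344
a_5 = 328
b_5 = 96
c_5 = 32
a_6 = 348
b_6 = 120
c_6 = 40
s_7 = 248
t_7 = 84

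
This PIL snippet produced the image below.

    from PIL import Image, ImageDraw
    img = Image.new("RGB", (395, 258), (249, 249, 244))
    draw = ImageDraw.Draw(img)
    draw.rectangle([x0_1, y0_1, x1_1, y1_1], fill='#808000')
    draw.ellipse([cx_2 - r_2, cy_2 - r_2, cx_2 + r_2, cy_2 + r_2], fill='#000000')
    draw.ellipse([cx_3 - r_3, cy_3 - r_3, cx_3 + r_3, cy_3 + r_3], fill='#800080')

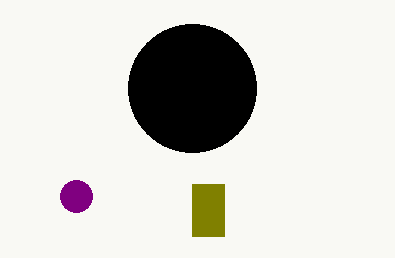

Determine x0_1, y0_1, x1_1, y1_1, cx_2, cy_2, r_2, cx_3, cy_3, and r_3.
x0_1 = 192
y0_1 = 184
x1_1 = 224
y1_1 = 236
cx_2 = 192
cy_2 = 88
r_2 = 64
cx_3 = 76
cy_3 = 196
r_3 = 16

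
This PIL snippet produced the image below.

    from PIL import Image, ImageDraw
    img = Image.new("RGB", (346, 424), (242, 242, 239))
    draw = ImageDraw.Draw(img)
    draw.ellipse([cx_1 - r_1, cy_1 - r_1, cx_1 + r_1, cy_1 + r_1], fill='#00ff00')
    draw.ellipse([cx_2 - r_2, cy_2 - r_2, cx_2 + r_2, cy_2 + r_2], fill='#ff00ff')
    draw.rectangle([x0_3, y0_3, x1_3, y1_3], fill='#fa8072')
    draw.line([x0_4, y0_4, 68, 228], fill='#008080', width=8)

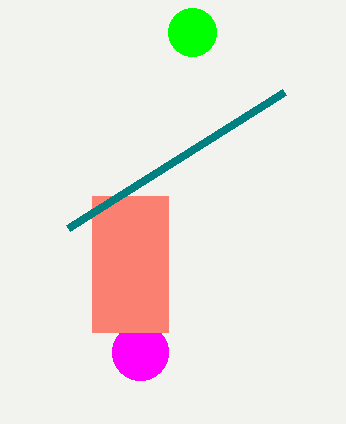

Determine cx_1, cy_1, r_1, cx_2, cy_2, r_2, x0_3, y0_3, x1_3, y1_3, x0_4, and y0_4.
cx_1 = 192
cy_1 = 32
r_1 = 24
cx_2 = 140
cy_2 = 352
r_2 = 28
x0_3 = 92
y0_3 = 196
x1_3 = 168
y1_3 = 332
x0_4 = 284
y0_4 = 92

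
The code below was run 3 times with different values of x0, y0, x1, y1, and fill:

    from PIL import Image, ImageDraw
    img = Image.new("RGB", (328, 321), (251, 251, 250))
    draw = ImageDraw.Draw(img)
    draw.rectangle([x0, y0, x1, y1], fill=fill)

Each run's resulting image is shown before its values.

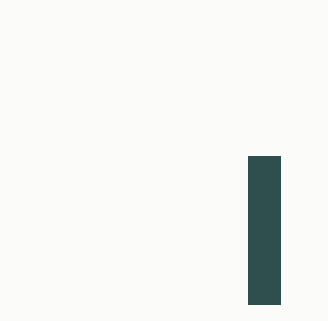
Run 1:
x0 = 248; y0 = 156; x1 = 280; y1 = 304; fill = 'darkslategray'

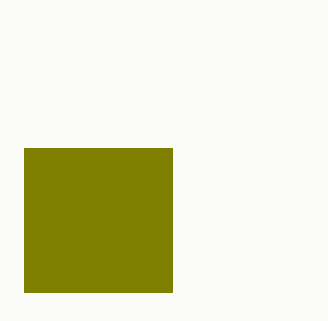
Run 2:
x0 = 24, y0 = 148, x1 = 172, y1 = 292, fill = 'olive'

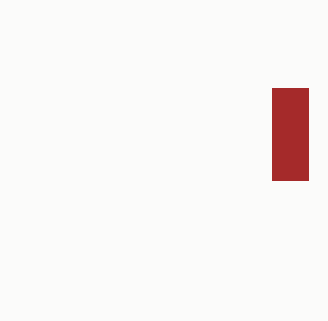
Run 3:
x0 = 272
y0 = 88
x1 = 308
y1 = 180
fill = 'brown'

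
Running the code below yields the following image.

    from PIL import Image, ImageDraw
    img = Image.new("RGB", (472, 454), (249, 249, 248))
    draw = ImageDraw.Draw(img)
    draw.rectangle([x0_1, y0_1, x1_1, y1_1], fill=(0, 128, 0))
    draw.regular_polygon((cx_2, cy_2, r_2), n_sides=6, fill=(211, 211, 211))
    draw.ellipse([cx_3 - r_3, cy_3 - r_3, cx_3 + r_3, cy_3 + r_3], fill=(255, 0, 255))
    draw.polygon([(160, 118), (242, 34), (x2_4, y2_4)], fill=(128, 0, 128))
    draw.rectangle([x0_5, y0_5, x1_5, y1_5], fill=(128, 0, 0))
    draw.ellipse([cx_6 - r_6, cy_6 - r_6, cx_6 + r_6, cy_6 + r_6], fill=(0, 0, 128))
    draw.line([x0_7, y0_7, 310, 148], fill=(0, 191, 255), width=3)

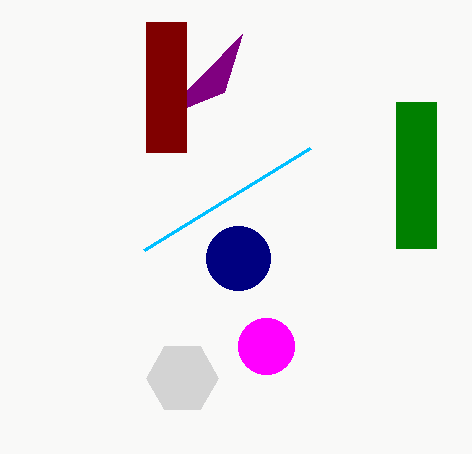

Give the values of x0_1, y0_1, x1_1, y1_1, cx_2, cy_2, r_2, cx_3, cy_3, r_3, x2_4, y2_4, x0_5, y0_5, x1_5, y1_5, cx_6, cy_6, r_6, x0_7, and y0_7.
x0_1 = 396, y0_1 = 102, x1_1 = 436, y1_1 = 248, cx_2 = 182, cy_2 = 378, r_2 = 36, cx_3 = 266, cy_3 = 346, r_3 = 28, x2_4 = 224, y2_4 = 92, x0_5 = 146, y0_5 = 22, x1_5 = 186, y1_5 = 152, cx_6 = 238, cy_6 = 258, r_6 = 32, x0_7 = 144, y0_7 = 250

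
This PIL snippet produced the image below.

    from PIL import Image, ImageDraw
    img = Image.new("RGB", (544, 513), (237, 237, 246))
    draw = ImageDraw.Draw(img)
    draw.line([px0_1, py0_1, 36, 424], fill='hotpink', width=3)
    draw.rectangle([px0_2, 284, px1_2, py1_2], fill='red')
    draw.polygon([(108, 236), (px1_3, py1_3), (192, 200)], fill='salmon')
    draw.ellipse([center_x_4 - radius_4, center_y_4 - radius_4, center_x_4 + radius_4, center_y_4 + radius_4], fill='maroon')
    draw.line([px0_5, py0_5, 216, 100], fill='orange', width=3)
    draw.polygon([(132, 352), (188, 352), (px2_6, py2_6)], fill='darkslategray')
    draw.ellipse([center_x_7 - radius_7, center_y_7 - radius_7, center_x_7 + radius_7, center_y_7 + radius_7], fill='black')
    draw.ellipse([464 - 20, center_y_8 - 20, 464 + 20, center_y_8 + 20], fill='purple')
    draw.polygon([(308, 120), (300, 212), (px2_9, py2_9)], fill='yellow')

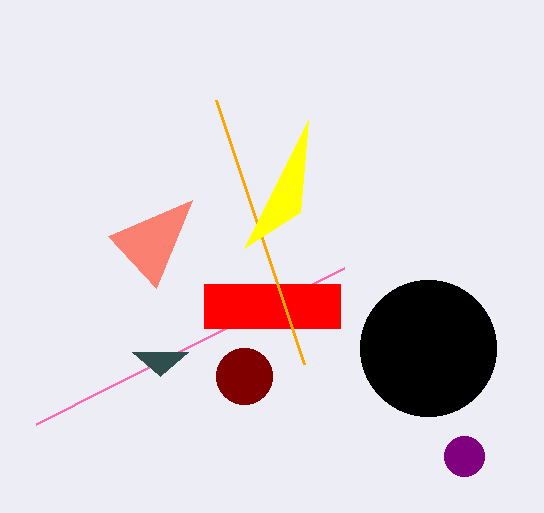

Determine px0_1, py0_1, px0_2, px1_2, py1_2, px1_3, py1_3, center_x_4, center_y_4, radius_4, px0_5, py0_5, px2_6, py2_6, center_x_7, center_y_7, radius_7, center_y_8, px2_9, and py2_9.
px0_1 = 344; py0_1 = 268; px0_2 = 204; px1_2 = 340; py1_2 = 328; px1_3 = 156; py1_3 = 288; center_x_4 = 244; center_y_4 = 376; radius_4 = 28; px0_5 = 304; py0_5 = 364; px2_6 = 160; py2_6 = 376; center_x_7 = 428; center_y_7 = 348; radius_7 = 68; center_y_8 = 456; px2_9 = 244; py2_9 = 248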